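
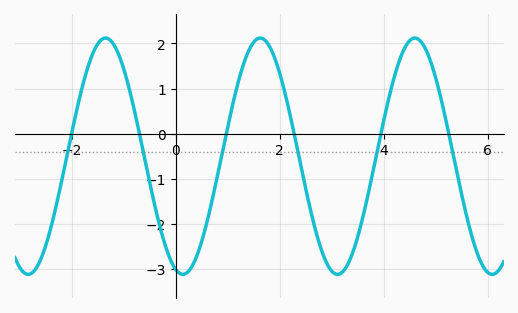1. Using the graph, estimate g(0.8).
-0.927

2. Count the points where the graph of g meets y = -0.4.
6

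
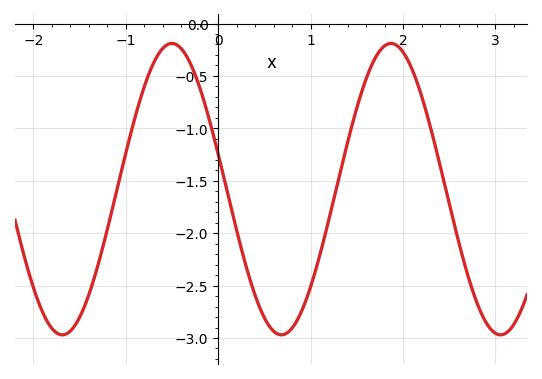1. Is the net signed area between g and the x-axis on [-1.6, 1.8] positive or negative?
negative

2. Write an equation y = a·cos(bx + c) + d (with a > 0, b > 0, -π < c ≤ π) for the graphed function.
y = 1.39cos(2.65x + 1.33) - 1.58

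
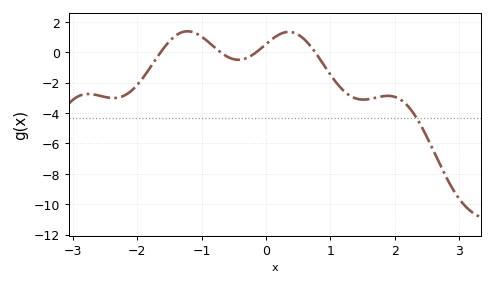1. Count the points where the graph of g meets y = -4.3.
1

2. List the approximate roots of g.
-1.6, -0.7, -0.2, 0.8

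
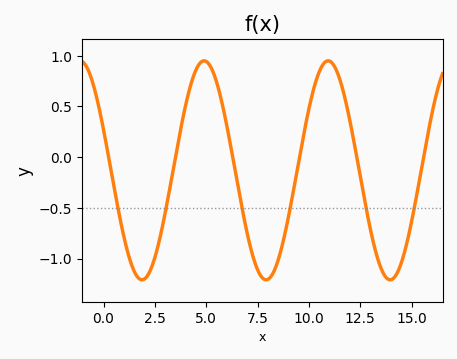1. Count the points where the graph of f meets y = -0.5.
6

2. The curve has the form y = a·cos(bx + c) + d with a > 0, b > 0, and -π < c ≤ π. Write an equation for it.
y = 1.08cos(1x + 1.2) - 0.13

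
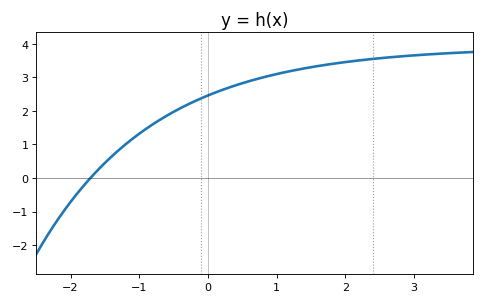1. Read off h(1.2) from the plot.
3.19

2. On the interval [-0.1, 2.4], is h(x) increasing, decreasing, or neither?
increasing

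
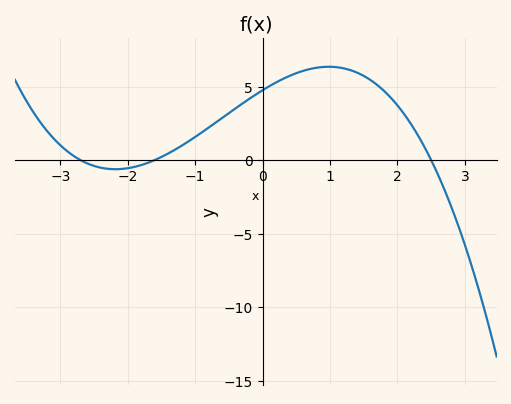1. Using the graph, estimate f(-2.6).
-0.224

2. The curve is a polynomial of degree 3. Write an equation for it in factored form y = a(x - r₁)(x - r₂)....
y = -0.44(x + 2.7)(x + 1.6)(x - 2.5)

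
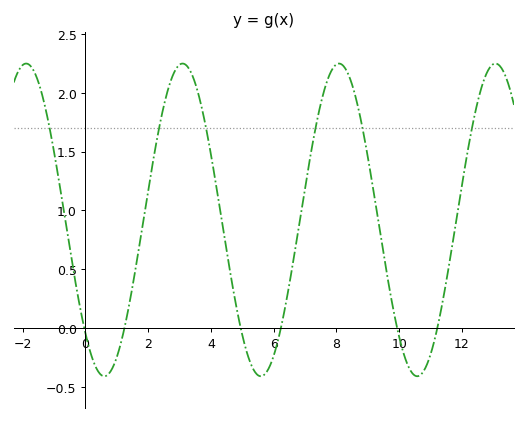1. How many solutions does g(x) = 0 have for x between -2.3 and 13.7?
6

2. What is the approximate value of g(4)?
1.48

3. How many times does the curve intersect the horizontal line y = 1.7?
6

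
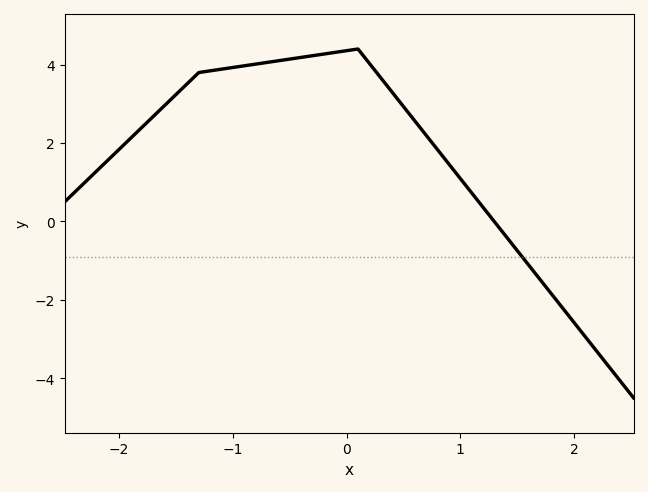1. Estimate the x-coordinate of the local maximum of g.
0.1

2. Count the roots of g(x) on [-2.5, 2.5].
1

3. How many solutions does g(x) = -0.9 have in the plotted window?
1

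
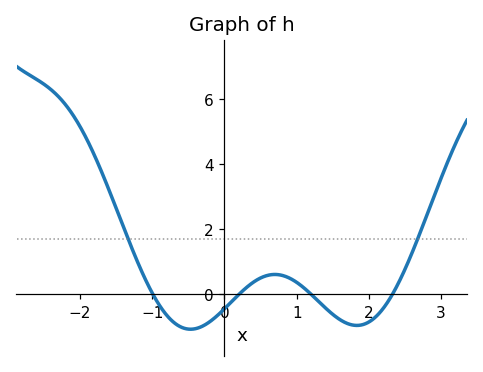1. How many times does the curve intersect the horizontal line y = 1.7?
2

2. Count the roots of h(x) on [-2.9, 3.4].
4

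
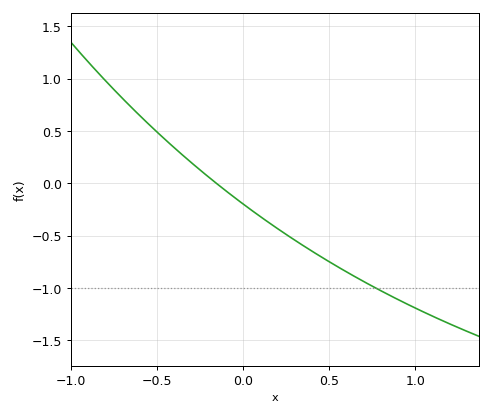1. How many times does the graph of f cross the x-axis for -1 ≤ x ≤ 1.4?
1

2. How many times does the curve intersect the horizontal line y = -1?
1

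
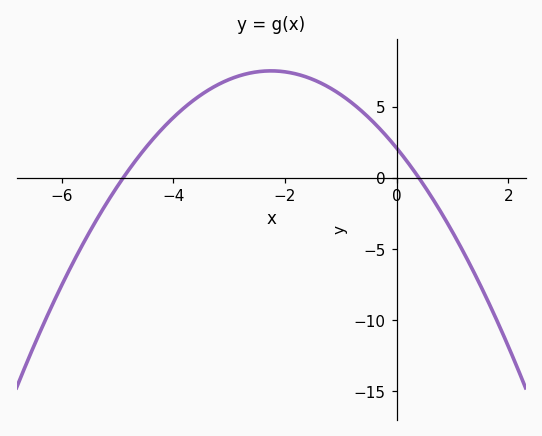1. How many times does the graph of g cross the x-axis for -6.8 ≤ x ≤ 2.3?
2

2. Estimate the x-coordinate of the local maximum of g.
-2.25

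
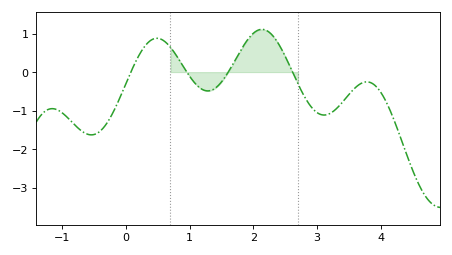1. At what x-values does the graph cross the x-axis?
0.1, 1, 1.6, 2.6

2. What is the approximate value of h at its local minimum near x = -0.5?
-1.6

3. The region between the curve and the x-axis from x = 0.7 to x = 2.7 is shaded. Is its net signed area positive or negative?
positive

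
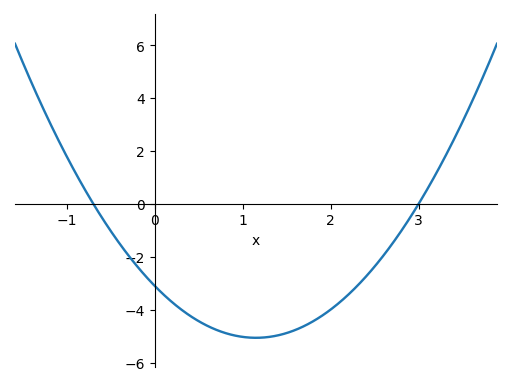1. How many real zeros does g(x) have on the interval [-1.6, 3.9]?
2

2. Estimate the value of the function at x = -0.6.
-0.533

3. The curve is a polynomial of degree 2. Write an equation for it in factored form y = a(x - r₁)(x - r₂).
y = 1.48(x + 0.7)(x - 3)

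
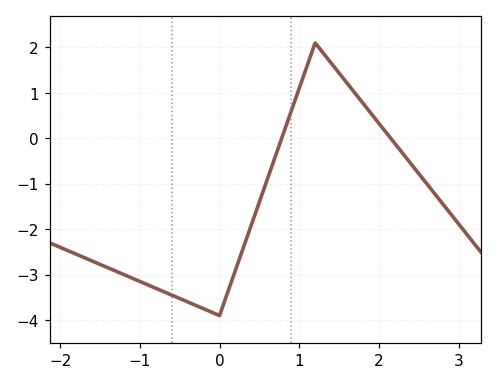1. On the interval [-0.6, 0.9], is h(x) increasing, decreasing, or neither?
neither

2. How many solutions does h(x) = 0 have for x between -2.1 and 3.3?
2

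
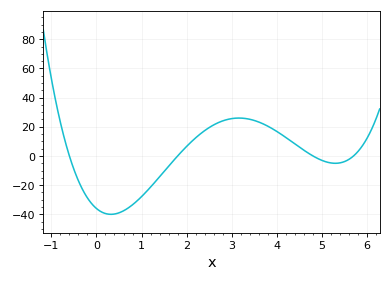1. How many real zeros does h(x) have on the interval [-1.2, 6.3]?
4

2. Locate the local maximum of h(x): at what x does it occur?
3.16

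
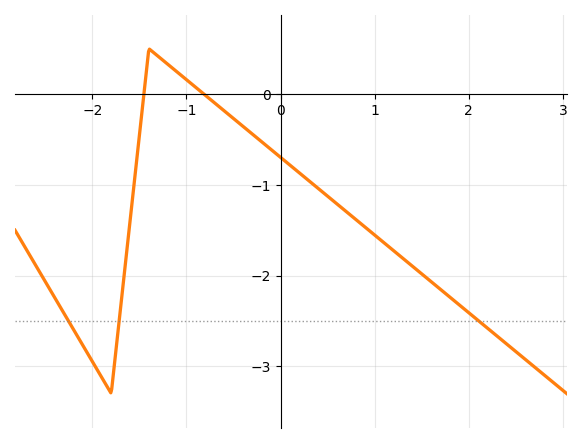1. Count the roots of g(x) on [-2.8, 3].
2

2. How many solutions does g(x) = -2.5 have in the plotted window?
3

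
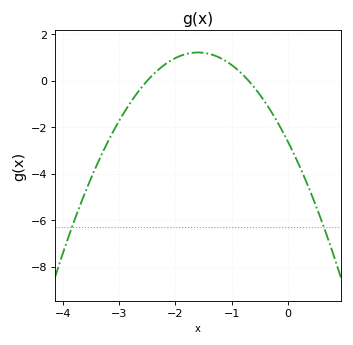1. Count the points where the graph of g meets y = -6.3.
2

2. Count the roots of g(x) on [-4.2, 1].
2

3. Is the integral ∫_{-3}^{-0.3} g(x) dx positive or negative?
positive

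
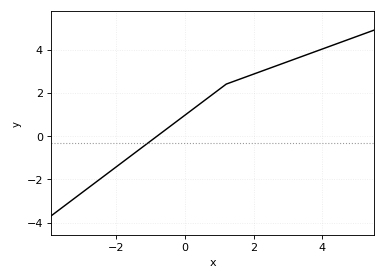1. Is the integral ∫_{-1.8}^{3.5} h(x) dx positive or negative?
positive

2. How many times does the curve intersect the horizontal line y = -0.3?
1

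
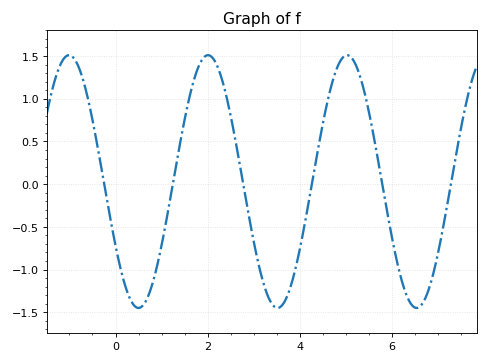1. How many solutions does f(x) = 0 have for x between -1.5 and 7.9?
6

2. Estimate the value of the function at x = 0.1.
-0.968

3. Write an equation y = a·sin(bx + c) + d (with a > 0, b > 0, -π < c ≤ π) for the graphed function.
y = 1.48sin(2.08x - 2.61) + 0.03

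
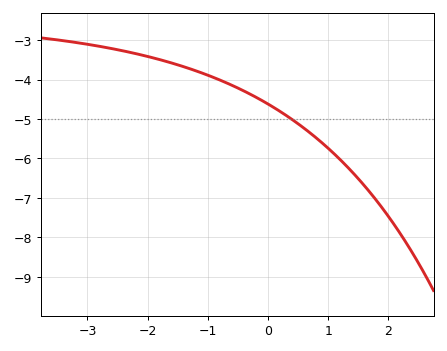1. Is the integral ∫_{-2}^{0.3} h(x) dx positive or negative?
negative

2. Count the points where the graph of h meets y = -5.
1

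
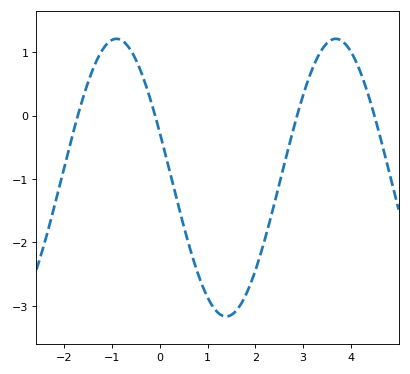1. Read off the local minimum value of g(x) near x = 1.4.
-3.17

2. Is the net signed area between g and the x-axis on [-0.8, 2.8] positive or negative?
negative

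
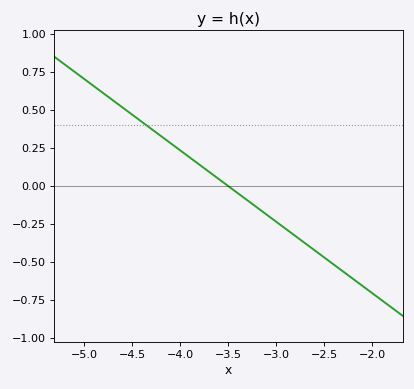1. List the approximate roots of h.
-3.5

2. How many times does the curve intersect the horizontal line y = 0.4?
1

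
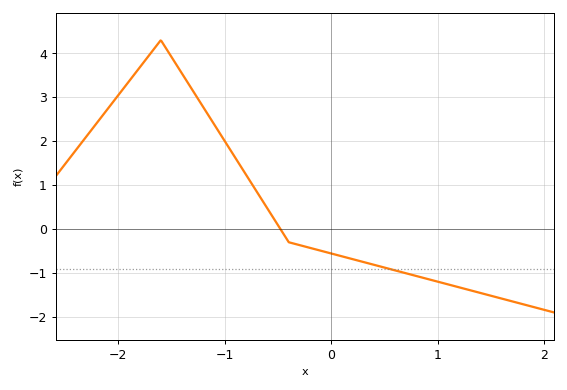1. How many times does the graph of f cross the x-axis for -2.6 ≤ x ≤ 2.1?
1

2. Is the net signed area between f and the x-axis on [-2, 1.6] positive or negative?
positive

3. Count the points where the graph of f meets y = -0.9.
1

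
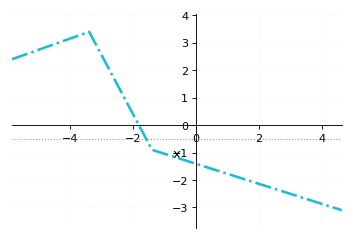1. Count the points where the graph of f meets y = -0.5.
1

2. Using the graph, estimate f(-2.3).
1.03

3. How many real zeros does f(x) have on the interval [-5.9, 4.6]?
1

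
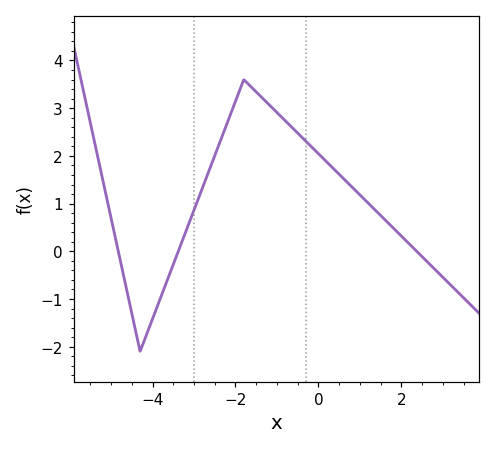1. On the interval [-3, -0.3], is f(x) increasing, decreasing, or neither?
neither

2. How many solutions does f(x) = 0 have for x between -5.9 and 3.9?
3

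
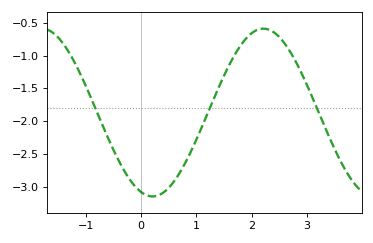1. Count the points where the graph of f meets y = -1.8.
3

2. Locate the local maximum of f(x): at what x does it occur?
2.21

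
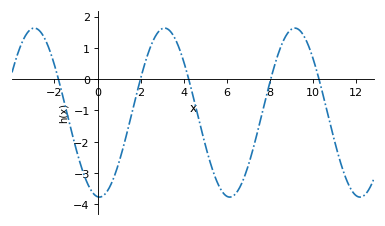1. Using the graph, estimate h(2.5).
1.1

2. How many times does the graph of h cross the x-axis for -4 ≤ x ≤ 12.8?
5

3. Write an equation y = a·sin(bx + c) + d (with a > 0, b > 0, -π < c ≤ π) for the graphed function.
y = 2.7sin(1x - 1.7) - 1.07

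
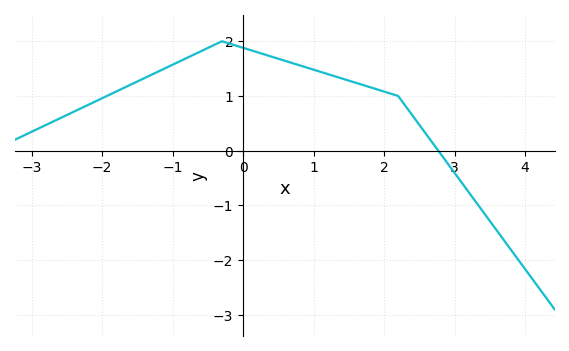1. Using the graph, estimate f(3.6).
-1.46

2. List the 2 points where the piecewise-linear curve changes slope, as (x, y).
(-0.3, 2); (2.2, 1)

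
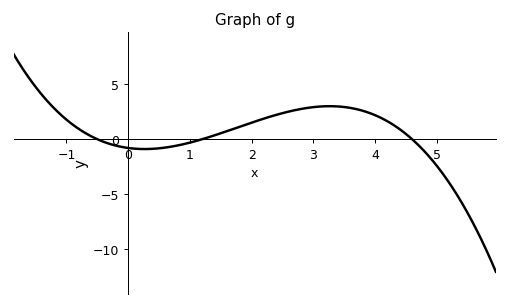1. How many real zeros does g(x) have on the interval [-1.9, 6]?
3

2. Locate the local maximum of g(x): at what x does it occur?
3.2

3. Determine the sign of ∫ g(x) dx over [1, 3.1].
positive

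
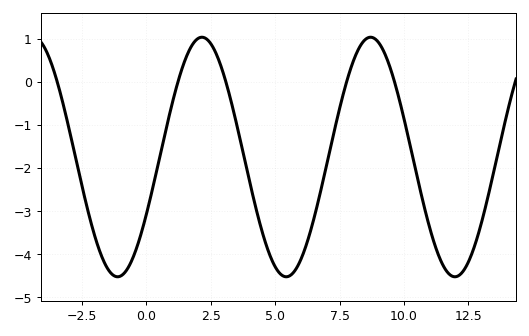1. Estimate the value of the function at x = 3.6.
-1.23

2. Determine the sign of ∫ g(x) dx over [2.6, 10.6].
negative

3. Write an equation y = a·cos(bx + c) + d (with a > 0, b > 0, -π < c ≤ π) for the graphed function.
y = 2.78cos(0.96x - 2.07) - 1.74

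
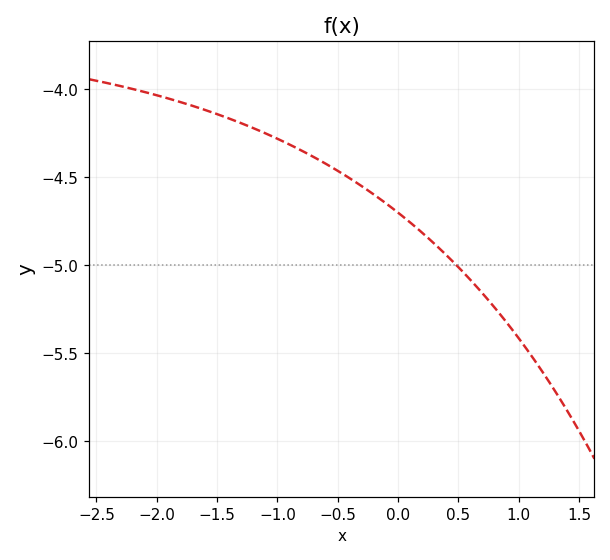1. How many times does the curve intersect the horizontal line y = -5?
1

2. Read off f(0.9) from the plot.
-5.3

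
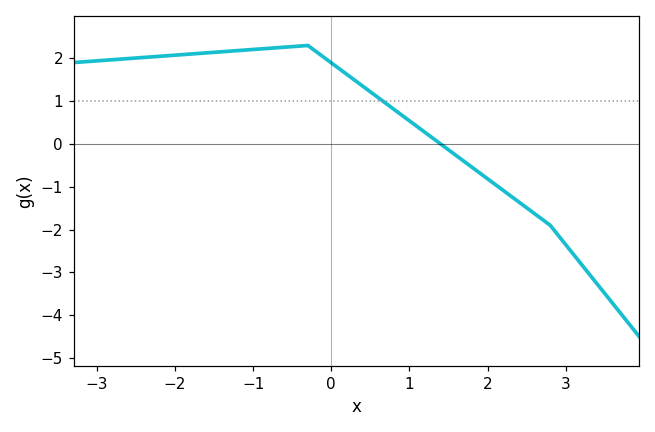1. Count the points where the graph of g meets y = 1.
1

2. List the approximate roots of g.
1.4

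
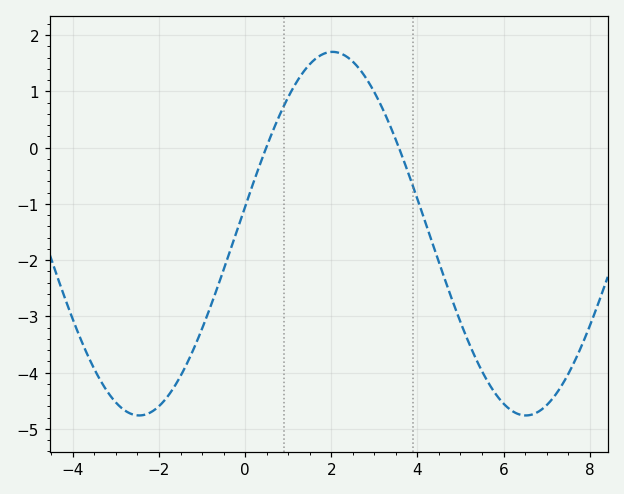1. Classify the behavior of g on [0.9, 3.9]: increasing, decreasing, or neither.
neither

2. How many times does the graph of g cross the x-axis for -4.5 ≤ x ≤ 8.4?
2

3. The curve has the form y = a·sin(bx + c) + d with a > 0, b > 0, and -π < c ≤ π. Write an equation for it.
y = 3.23sin(0.7x + 0.15) - 1.53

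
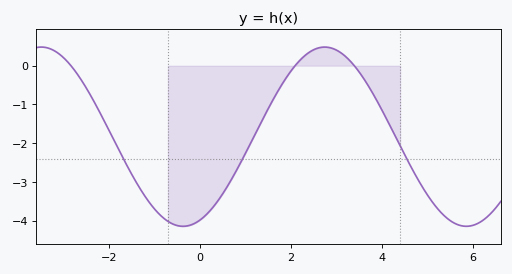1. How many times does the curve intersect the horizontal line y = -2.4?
3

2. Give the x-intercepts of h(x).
-2.8, 2, 3.4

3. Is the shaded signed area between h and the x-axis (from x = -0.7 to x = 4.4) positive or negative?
negative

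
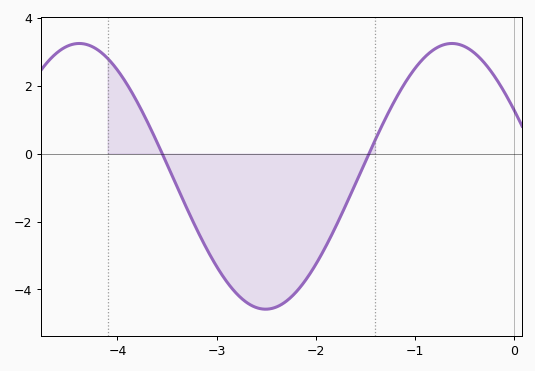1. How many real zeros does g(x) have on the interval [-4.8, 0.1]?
2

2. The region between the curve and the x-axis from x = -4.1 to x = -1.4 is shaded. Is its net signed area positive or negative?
negative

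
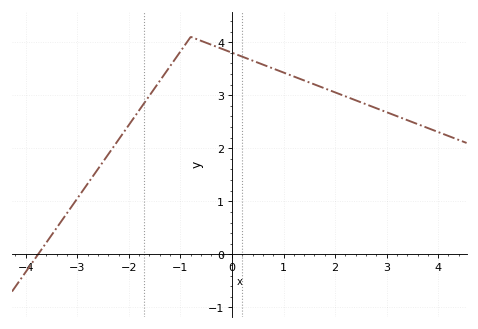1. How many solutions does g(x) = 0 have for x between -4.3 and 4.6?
1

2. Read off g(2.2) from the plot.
2.98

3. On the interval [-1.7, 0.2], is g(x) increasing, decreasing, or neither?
neither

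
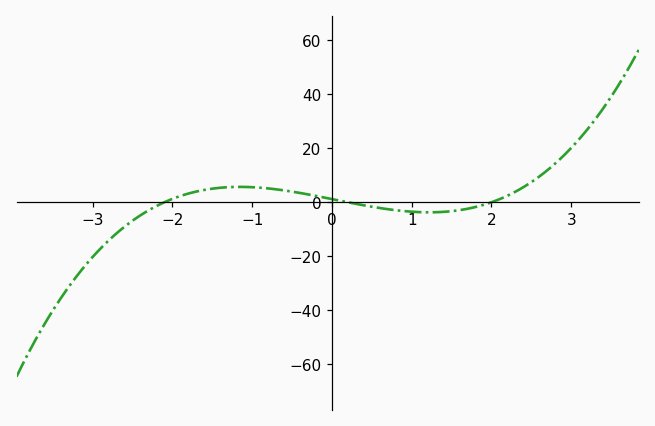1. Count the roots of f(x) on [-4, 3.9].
3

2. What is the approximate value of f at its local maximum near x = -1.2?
5.7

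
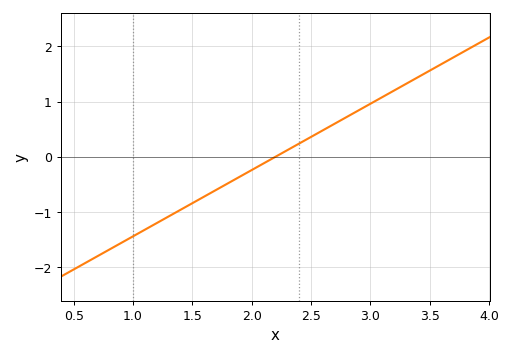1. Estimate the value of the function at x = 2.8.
0.72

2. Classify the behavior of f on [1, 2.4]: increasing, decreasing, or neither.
increasing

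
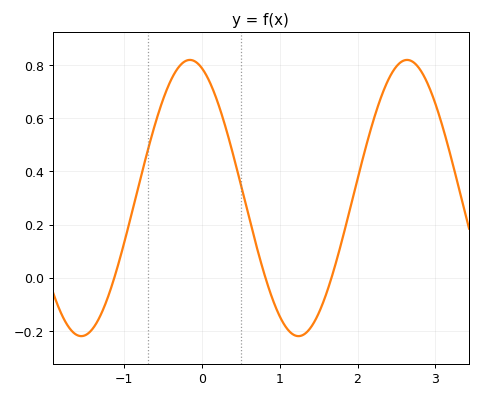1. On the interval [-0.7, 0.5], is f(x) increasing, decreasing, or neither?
neither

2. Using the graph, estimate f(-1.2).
-0.065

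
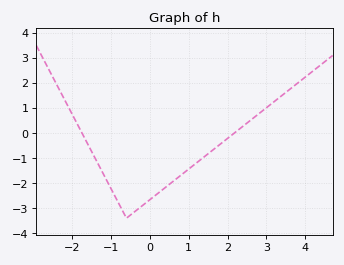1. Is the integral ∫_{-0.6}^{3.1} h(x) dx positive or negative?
negative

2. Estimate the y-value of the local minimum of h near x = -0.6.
-3.4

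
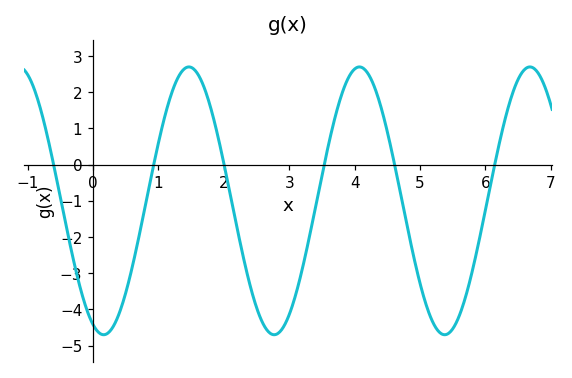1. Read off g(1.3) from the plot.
2.41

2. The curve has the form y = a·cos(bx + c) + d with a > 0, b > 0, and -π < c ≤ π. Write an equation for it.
y = 3.7cos(2.41x + 2.75) - 1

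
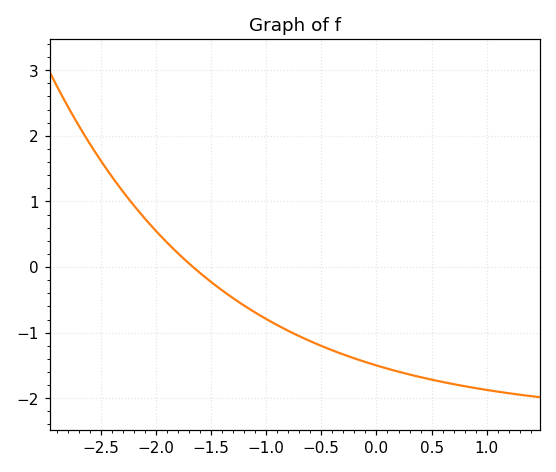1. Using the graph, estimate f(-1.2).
-0.587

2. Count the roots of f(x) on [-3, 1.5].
1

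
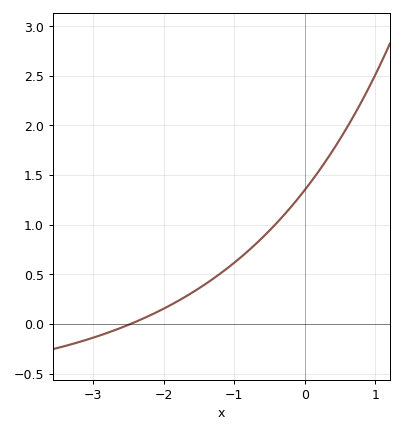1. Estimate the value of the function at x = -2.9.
-0.116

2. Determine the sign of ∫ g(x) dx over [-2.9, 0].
positive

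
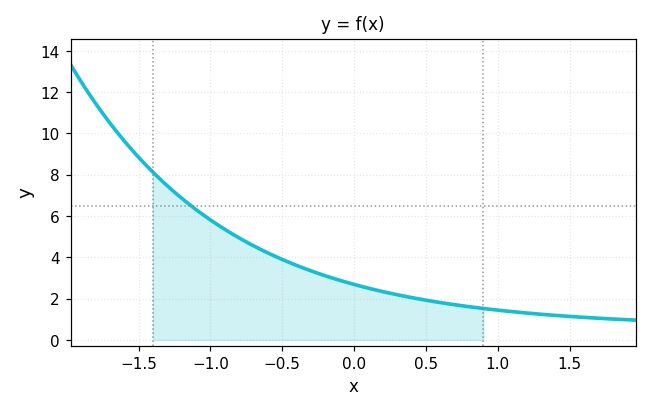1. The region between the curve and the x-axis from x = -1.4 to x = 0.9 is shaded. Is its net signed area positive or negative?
positive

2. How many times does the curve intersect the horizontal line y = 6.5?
1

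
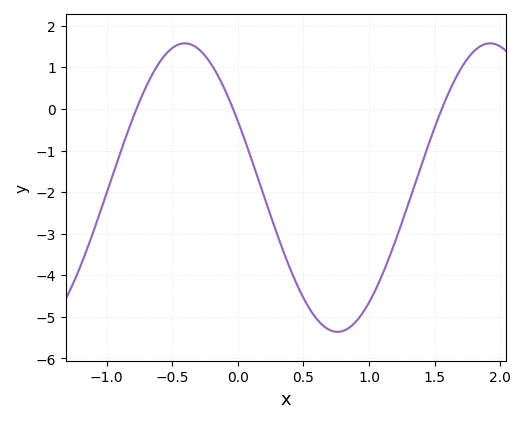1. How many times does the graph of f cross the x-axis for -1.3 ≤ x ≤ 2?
3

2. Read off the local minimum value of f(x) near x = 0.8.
-5.36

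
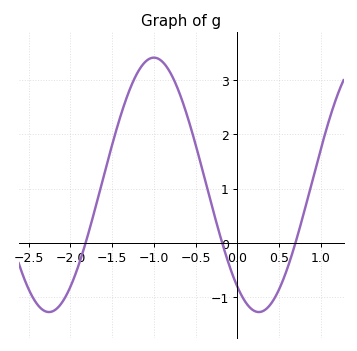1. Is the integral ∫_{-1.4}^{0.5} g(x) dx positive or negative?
positive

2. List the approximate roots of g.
-1.82, -0.183, 0.696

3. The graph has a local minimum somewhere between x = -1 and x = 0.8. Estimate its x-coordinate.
0.256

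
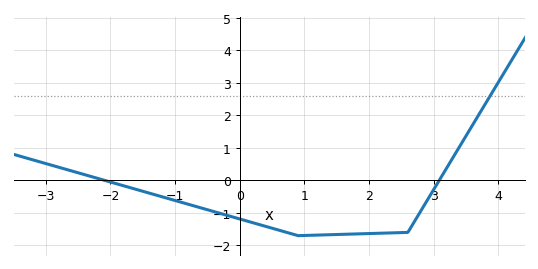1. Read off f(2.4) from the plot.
-1.6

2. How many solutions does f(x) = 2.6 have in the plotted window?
1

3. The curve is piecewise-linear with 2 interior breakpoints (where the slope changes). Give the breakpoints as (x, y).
(0.9, -1.7); (2.6, -1.6)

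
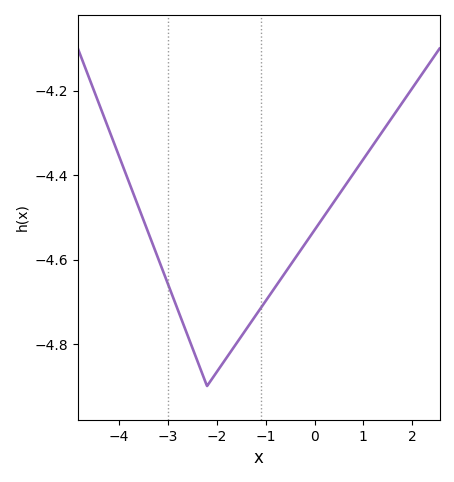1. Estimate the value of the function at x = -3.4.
-4.54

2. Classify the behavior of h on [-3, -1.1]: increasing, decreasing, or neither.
neither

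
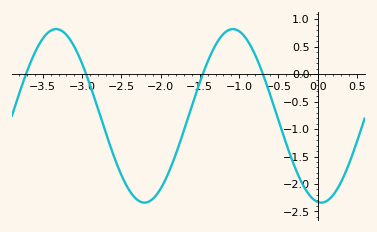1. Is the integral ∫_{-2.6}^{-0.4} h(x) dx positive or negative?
negative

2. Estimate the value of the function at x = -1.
0.8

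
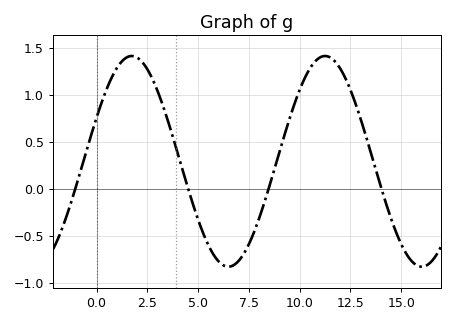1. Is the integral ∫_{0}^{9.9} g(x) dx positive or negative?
positive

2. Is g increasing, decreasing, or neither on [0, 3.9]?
neither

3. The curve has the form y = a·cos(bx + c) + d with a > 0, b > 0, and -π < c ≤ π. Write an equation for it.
y = 1.12cos(0.66x - 1.14) + 0.29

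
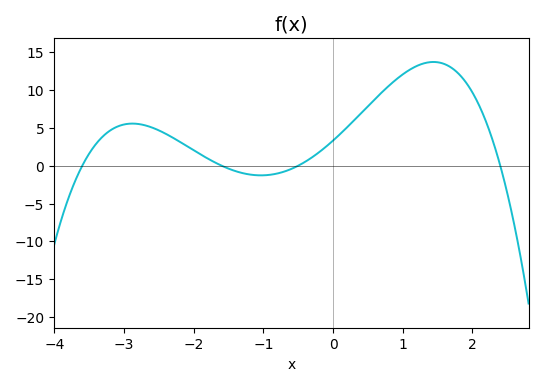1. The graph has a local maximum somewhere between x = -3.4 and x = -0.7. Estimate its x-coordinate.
-2.9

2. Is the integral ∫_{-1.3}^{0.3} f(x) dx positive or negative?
positive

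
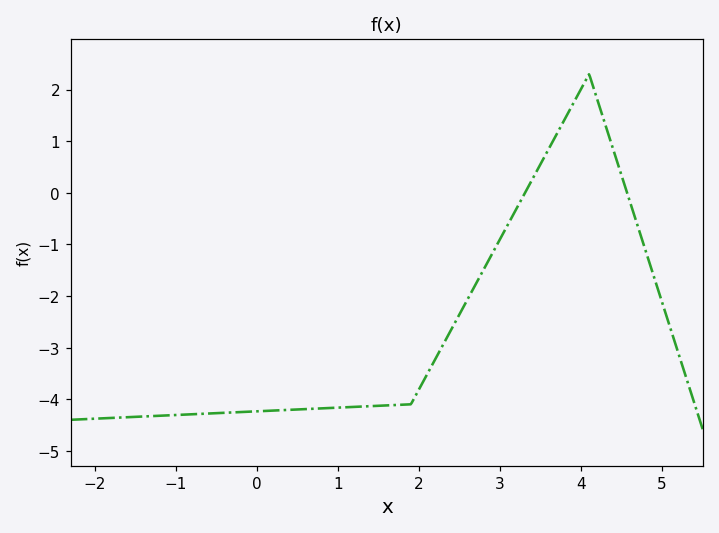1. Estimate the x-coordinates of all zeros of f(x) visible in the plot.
3.4, 4.6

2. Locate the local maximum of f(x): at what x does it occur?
4.2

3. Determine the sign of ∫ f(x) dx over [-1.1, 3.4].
negative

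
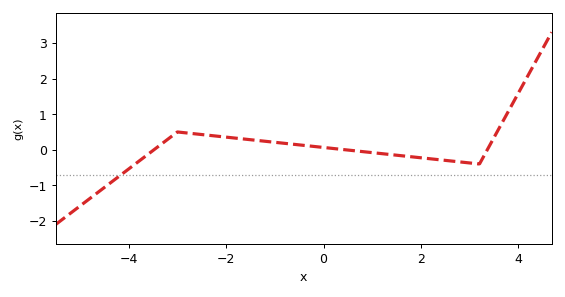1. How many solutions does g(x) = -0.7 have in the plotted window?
1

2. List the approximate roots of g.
-3.4, 0.4, 3.4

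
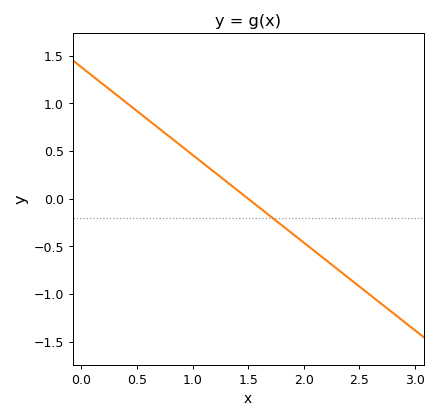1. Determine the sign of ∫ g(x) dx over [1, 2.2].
negative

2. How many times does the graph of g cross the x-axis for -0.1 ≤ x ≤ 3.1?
1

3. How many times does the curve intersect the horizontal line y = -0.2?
1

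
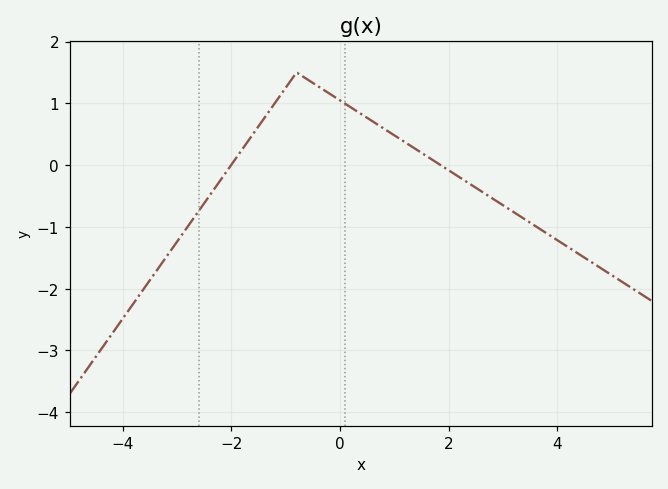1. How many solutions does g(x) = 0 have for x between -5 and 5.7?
2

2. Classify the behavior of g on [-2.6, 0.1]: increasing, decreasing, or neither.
neither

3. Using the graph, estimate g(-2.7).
-0.868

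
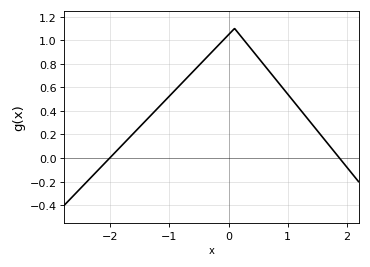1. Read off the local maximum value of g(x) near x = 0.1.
1.1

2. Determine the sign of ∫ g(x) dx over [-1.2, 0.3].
positive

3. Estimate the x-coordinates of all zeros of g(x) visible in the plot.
-2, 1.9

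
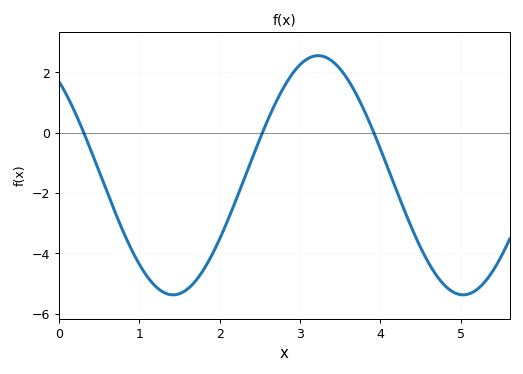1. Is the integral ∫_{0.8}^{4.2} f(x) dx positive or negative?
negative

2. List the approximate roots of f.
0.3, 2.5, 3.9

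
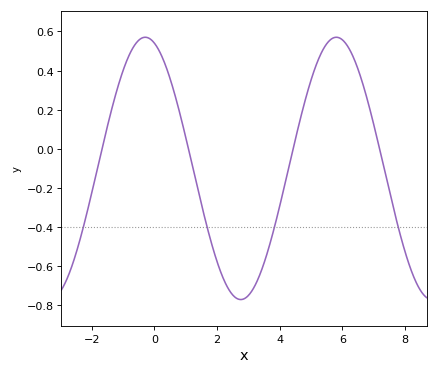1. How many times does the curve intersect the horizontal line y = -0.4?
4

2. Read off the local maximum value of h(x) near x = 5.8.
0.57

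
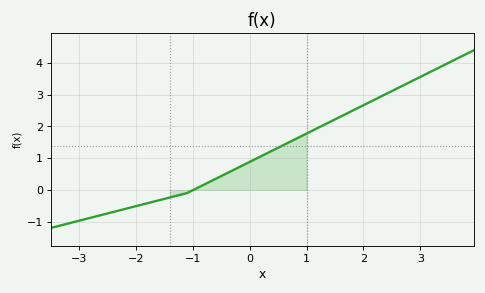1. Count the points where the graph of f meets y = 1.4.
1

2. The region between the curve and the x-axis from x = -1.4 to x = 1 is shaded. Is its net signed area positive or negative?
positive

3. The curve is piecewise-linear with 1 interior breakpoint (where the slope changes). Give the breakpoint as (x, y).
(-1.1, -0.1)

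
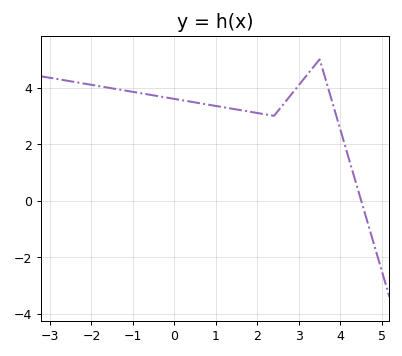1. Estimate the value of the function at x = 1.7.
3.17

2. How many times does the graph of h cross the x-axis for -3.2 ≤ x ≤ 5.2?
1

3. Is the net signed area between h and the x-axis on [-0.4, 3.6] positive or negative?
positive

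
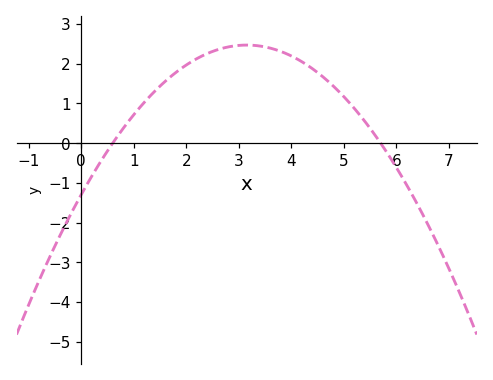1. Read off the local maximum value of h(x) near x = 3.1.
2.47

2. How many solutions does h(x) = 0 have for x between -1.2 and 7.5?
2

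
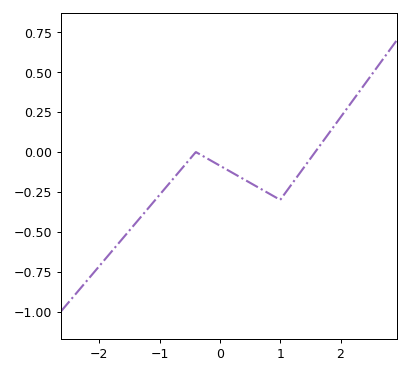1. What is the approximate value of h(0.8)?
-0.257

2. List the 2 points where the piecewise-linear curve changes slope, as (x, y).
(-0.4, 0); (1, -0.3)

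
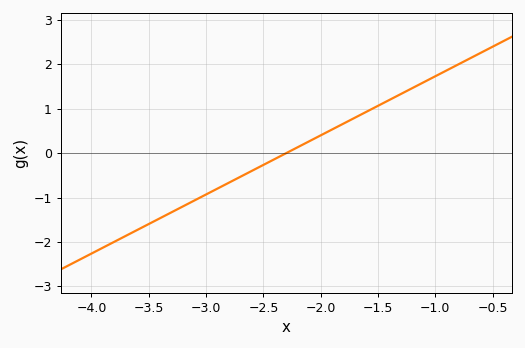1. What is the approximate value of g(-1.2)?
1.5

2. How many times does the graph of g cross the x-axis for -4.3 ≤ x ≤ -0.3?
1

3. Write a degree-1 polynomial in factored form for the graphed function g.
y = 1.33(x + 2.3)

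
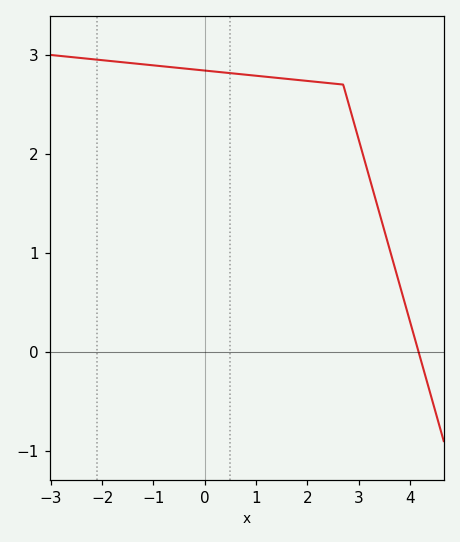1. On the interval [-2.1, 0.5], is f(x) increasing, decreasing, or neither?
decreasing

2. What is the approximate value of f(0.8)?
2.8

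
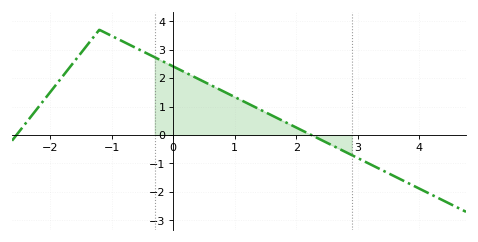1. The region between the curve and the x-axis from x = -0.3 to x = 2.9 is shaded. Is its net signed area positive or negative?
positive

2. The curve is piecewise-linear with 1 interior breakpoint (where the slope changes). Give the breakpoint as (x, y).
(-1.2, 3.7)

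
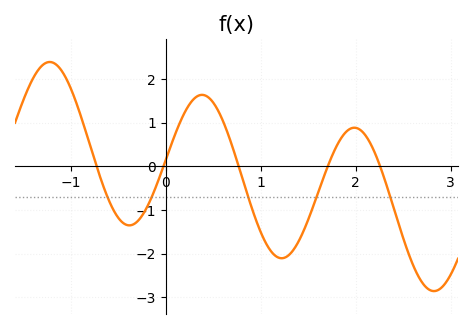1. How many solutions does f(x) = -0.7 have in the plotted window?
5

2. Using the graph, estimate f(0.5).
1.46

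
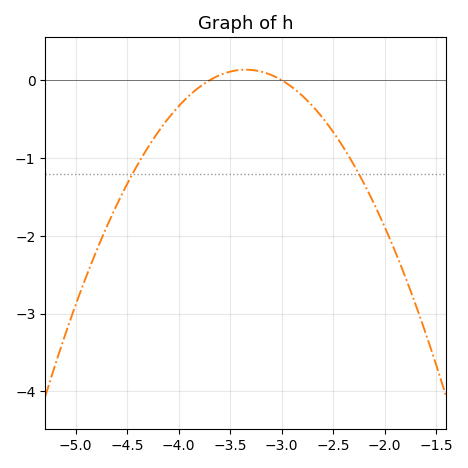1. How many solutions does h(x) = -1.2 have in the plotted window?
2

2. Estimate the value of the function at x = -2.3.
-1.09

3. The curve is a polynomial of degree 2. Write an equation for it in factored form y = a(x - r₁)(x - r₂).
y = -1.11(x + 3.7)(x + 3)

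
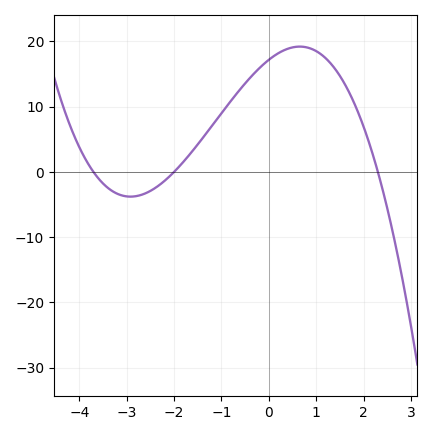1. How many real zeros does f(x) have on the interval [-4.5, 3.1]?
3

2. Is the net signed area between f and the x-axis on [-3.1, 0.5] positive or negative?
positive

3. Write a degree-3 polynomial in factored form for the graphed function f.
y = -1.01(x + 3.7)(x + 2)(x - 2.3)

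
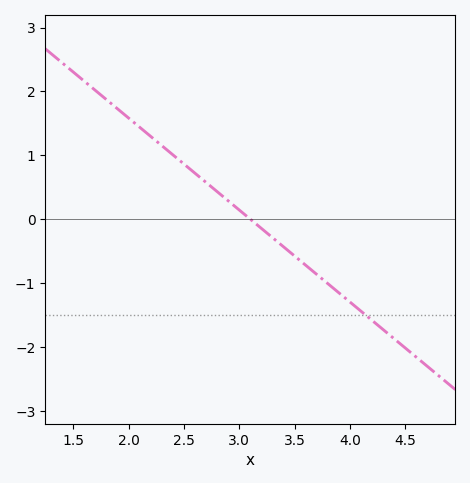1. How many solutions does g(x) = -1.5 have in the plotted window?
1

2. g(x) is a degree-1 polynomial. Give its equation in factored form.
y = -1.44(x - 3.1)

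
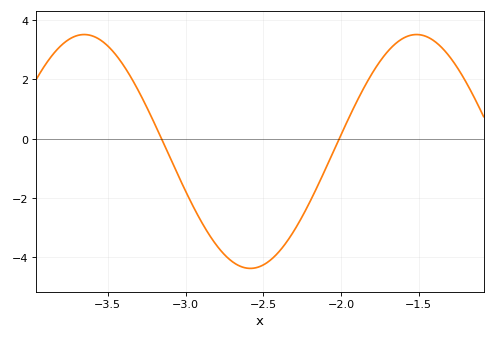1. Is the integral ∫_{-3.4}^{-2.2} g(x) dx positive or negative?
negative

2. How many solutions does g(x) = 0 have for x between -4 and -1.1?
2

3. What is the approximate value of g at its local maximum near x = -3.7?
3.6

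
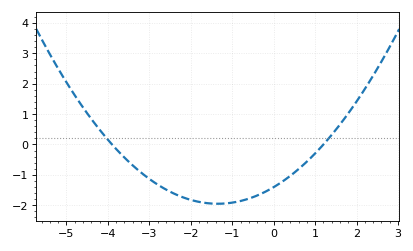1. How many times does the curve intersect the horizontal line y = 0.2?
2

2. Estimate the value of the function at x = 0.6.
-0.8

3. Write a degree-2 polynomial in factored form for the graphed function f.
y = 0.3(x + 3.9)(x - 1.2)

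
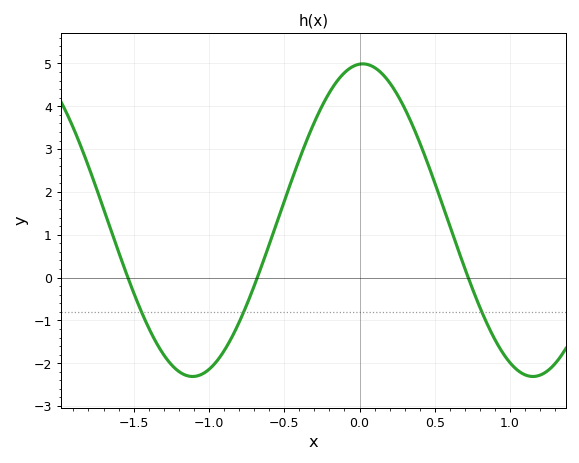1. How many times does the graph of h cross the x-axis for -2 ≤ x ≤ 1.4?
3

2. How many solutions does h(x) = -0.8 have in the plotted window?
3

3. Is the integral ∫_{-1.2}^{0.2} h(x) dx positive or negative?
positive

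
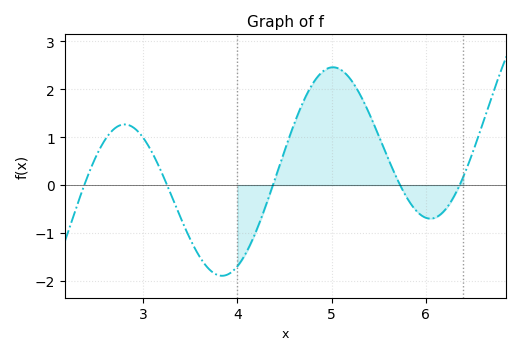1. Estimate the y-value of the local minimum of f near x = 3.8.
-1.9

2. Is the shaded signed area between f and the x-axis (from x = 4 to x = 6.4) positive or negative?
positive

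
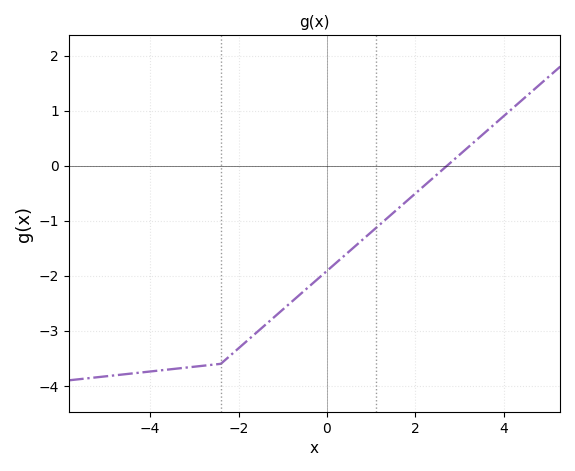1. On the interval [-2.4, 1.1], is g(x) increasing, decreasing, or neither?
increasing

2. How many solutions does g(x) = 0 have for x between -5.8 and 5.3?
1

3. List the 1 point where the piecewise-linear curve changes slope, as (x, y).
(-2.4, -3.6)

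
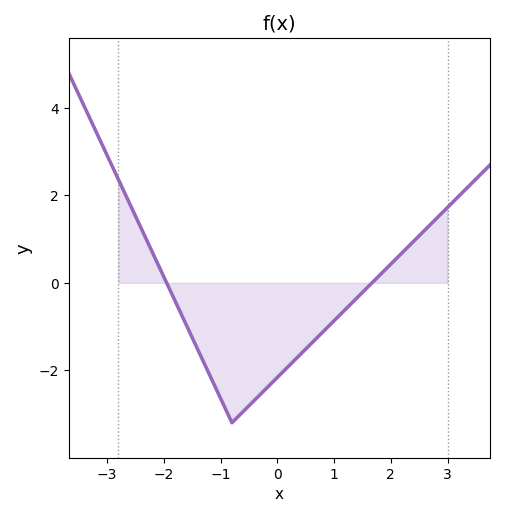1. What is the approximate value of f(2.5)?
1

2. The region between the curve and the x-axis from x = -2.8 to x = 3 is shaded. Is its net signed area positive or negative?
negative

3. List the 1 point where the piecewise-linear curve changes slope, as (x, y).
(-0.8, -3.2)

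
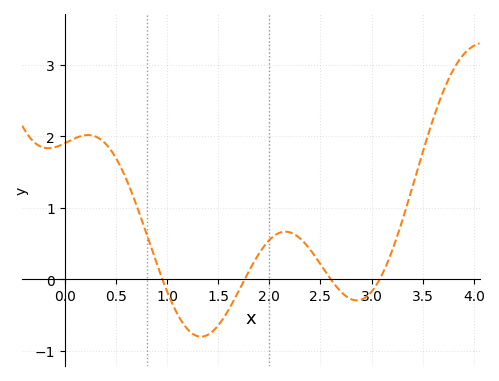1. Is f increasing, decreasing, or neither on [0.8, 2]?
neither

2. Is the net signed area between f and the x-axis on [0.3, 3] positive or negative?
positive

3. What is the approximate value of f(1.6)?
-0.431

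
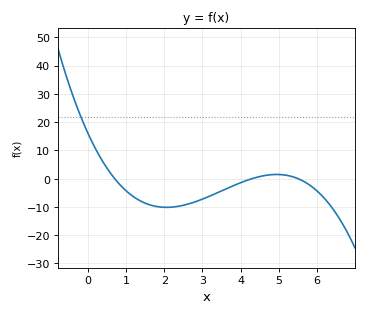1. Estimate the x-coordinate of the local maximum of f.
5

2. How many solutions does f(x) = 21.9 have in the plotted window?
1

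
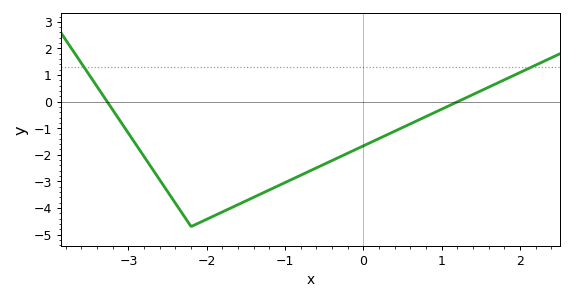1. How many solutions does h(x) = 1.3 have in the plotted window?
2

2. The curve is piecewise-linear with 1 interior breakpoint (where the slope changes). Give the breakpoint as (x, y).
(-2.2, -4.7)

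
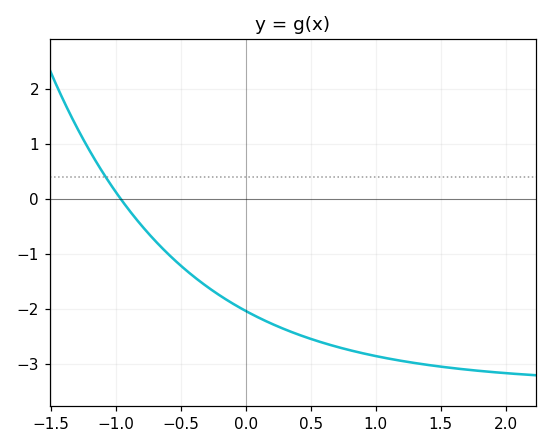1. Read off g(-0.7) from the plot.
-0.8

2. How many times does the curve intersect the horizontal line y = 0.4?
1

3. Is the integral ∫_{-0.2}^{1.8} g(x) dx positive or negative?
negative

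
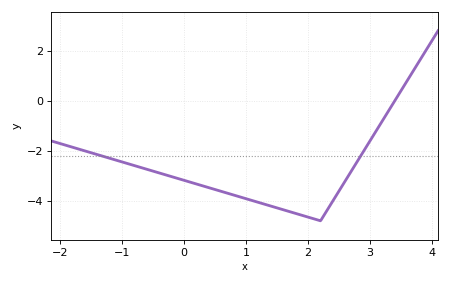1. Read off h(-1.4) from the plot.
-2.2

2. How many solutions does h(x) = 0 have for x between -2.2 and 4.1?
1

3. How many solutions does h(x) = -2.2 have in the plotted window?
2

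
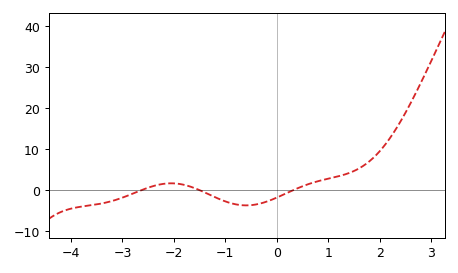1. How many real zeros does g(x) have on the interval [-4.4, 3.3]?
3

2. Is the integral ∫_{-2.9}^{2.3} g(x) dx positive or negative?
positive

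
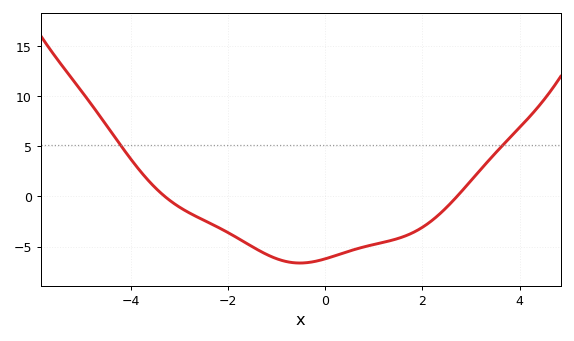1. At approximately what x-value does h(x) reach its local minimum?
-0.6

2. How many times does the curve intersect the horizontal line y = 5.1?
2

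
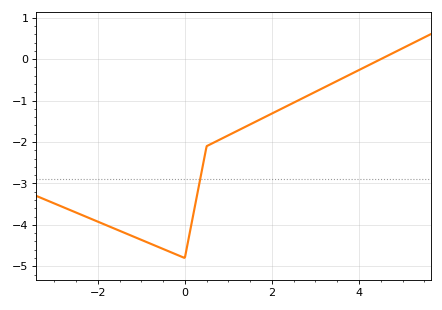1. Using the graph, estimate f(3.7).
-0.4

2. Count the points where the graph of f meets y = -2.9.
1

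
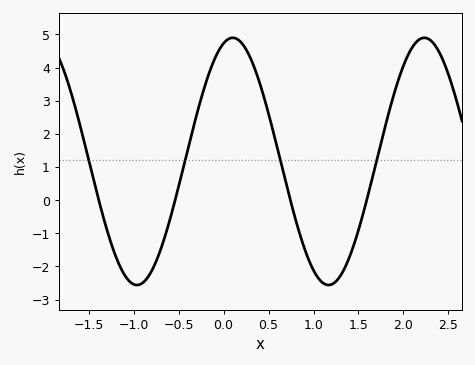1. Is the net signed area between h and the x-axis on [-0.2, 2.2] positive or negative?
positive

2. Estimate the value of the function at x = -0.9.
-2.5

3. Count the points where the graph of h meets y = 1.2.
4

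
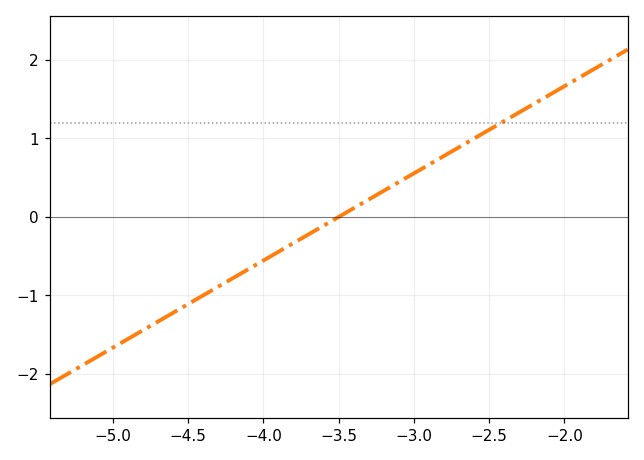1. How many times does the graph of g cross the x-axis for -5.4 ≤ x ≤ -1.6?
1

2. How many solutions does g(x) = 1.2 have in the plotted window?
1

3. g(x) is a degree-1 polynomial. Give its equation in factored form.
y = 1.11(x + 3.5)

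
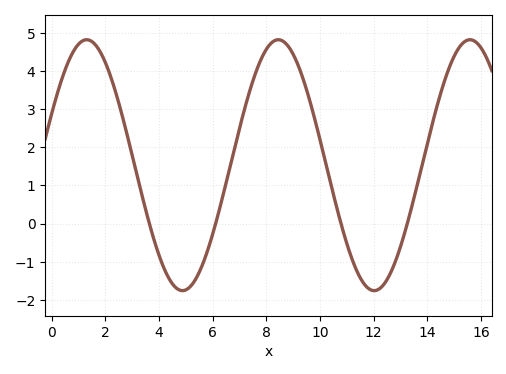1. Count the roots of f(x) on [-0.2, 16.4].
4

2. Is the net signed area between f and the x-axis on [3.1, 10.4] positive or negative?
positive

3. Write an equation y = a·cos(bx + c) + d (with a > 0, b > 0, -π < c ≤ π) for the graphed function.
y = 3.29cos(0.88x - 1.1) + 1.53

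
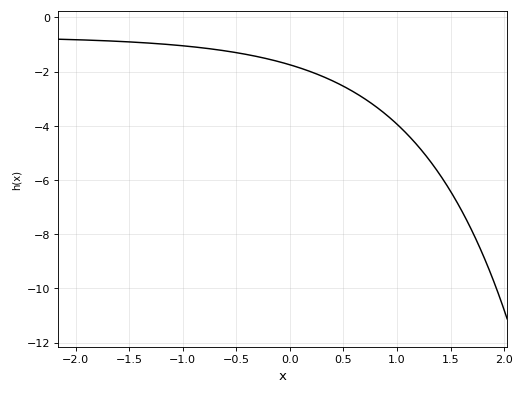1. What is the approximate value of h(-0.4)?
-1.4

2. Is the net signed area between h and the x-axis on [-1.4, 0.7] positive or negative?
negative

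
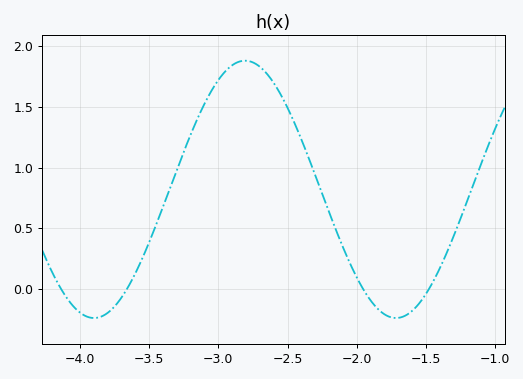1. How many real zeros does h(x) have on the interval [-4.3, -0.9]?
4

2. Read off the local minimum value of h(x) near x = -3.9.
-0.25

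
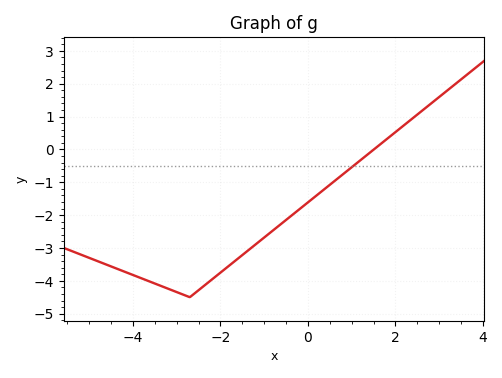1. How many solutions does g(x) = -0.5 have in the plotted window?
1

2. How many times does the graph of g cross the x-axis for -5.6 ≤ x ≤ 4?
1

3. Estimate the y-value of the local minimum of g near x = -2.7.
-4.5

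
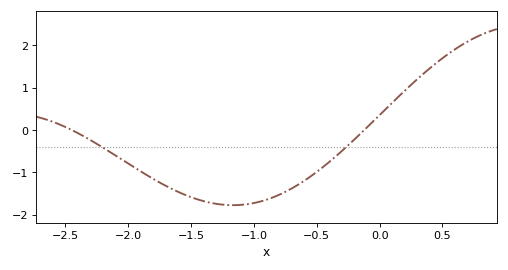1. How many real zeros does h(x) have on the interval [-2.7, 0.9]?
2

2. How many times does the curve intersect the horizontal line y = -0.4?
2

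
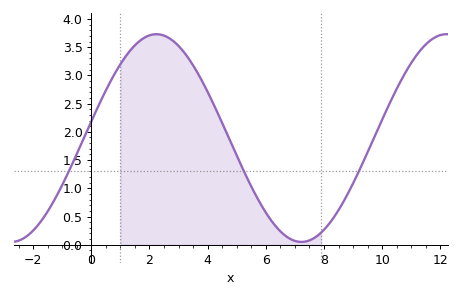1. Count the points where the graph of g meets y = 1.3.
3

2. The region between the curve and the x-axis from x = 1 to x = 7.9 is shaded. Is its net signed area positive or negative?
positive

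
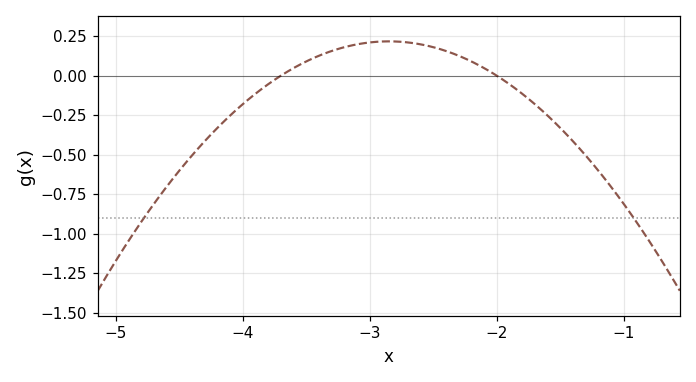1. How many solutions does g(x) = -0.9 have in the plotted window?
2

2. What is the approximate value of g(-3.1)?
0.2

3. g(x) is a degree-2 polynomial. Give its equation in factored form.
y = -0.3(x + 3.7)(x + 2)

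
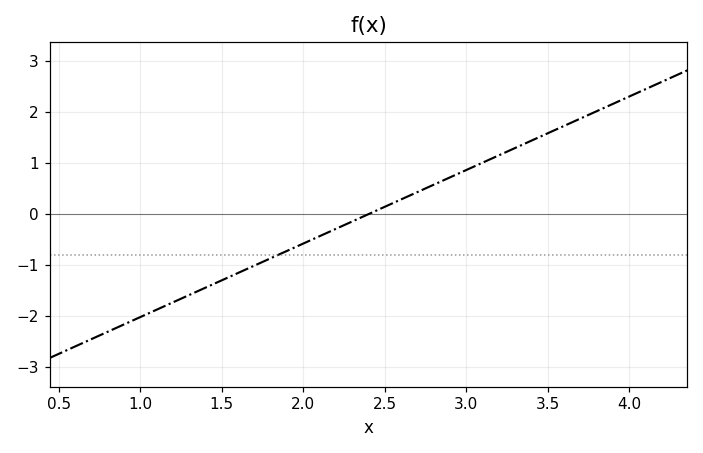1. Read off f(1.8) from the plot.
-0.9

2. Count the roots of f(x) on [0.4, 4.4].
1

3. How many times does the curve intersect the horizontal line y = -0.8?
1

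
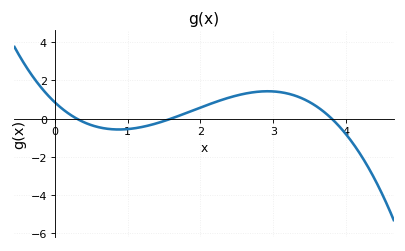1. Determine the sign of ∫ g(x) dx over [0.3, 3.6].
positive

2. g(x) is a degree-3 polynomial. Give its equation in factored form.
y = -0.47(x - 0.3)(x - 1.6)(x - 3.8)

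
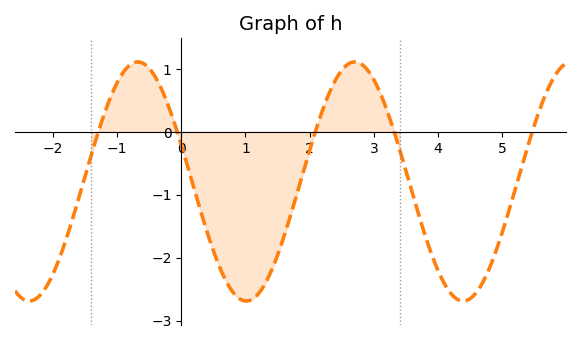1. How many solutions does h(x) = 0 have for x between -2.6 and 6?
5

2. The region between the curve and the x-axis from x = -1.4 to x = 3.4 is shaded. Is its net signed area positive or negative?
negative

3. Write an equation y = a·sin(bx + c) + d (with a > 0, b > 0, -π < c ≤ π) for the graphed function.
y = 1.9sin(1.9x + 2.8) - 0.79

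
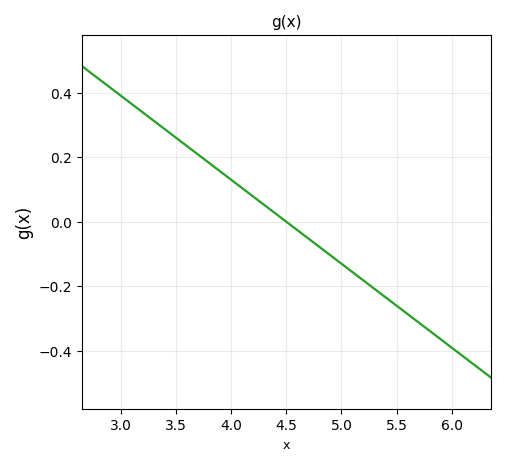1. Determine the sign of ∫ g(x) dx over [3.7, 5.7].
negative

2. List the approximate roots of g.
4.5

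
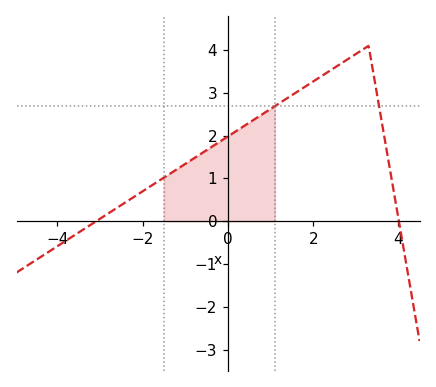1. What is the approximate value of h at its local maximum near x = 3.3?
4.1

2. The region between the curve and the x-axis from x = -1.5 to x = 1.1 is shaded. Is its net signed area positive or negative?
positive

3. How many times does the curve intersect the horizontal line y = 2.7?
2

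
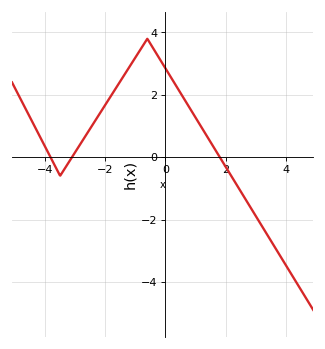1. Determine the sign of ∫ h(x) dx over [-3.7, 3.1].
positive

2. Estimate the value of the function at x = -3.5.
-0.6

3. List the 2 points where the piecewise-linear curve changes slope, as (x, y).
(-3.5, -0.6); (-0.6, 3.8)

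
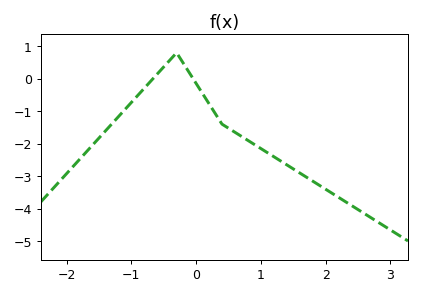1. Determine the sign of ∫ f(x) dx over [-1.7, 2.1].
negative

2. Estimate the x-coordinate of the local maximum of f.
-0.3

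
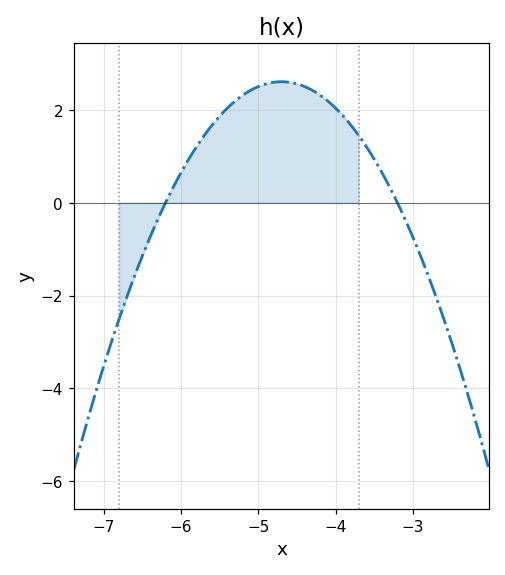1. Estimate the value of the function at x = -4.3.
2.42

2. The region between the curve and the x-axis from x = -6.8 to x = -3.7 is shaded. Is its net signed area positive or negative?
positive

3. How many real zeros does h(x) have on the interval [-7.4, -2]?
2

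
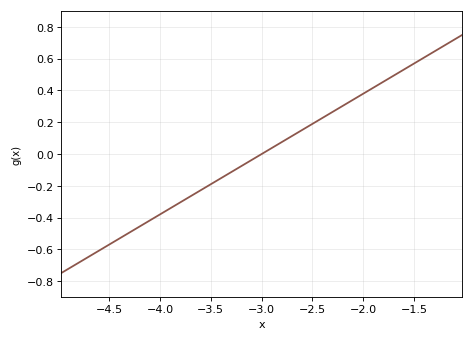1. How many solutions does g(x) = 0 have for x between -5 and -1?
1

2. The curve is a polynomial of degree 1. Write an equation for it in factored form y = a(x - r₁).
y = 0.38(x + 3)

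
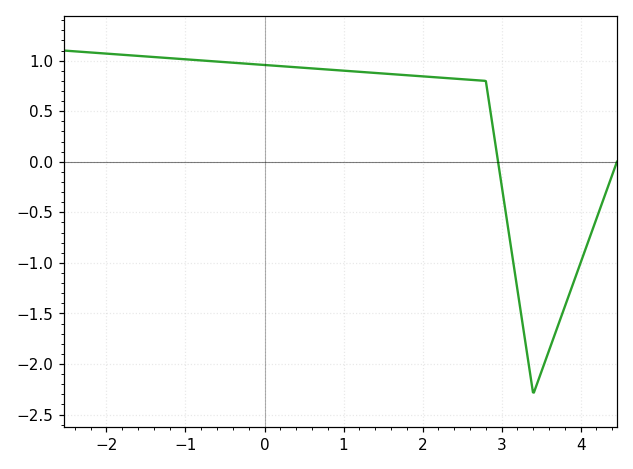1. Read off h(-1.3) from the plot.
1.05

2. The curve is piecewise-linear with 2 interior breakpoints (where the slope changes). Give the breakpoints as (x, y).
(2.8, 0.8); (3.4, -2.3)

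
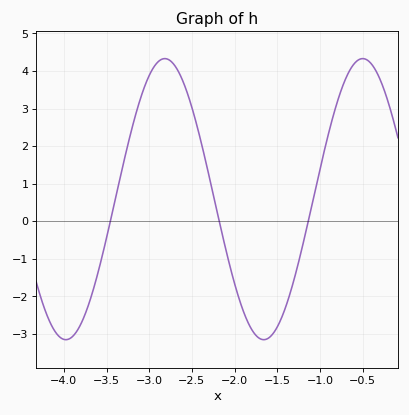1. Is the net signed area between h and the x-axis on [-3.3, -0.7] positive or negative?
positive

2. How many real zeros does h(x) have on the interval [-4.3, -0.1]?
3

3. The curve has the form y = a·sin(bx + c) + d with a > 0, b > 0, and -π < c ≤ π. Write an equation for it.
y = 3.74sin(2.71x + 2.92) + 0.59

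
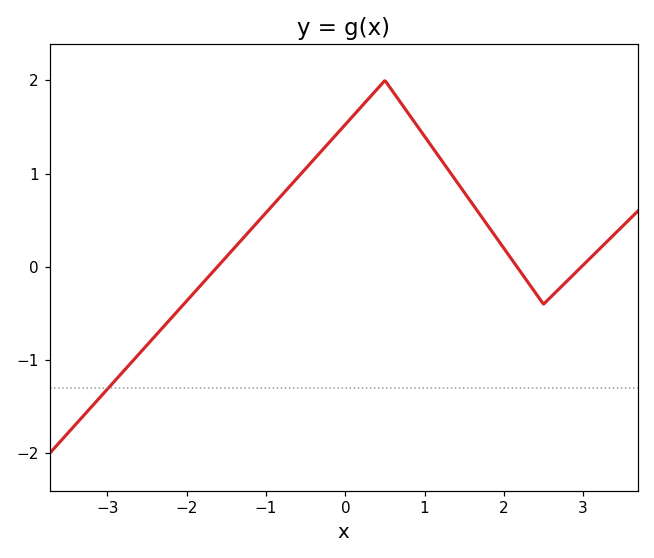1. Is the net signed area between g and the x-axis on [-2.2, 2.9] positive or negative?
positive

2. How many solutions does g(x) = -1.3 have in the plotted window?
1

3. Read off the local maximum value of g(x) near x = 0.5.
2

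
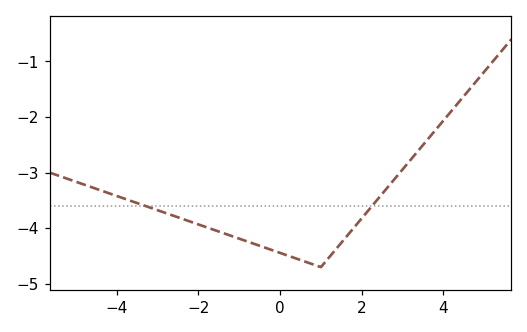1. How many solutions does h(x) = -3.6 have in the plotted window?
2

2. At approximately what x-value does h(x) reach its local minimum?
1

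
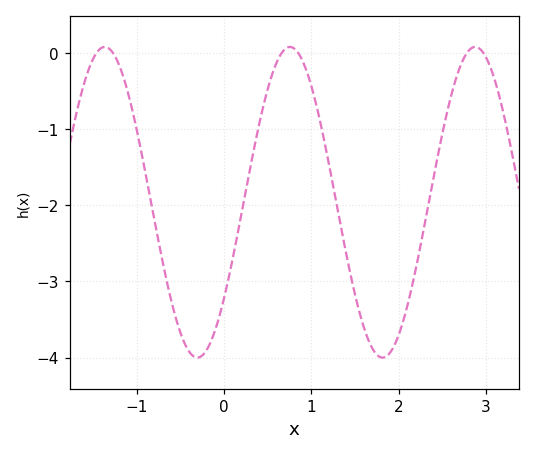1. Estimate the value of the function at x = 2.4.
-1.6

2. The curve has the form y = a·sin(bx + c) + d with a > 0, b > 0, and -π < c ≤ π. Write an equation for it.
y = 2.04sin(3x - 0.66) - 1.96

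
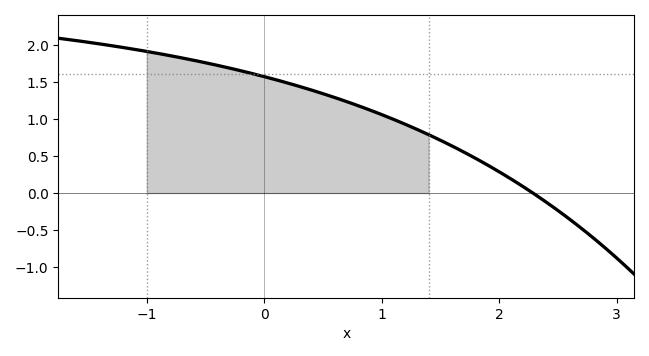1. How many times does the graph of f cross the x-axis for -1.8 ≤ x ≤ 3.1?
1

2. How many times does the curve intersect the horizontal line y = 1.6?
1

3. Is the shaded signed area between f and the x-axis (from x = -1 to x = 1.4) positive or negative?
positive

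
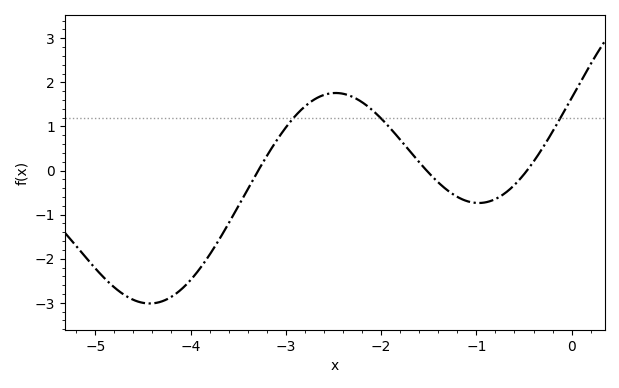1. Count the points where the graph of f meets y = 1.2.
3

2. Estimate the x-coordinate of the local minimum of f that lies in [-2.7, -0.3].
-1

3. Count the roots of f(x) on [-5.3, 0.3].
3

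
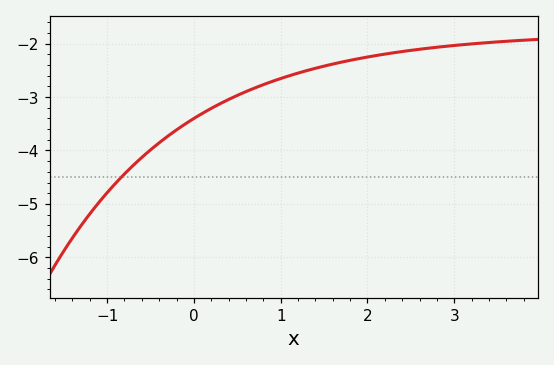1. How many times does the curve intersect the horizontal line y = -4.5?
1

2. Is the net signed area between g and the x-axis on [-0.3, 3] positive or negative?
negative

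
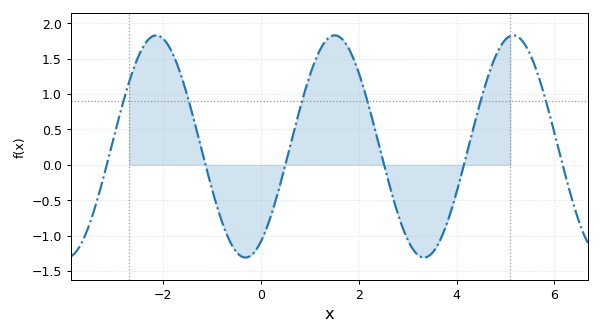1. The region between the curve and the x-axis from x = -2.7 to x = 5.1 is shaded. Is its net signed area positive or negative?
positive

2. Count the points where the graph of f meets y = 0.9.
6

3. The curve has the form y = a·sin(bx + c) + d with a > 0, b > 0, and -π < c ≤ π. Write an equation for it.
y = 1.57sin(1.7x - 1) + 0.26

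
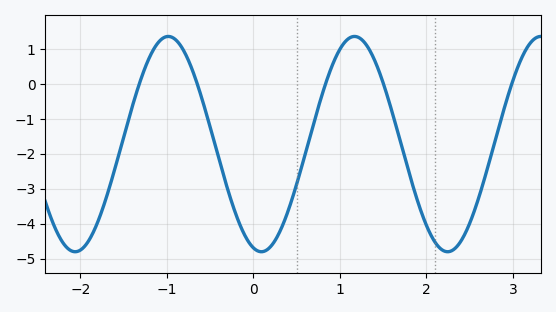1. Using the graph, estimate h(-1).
1.36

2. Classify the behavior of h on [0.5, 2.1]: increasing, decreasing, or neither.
neither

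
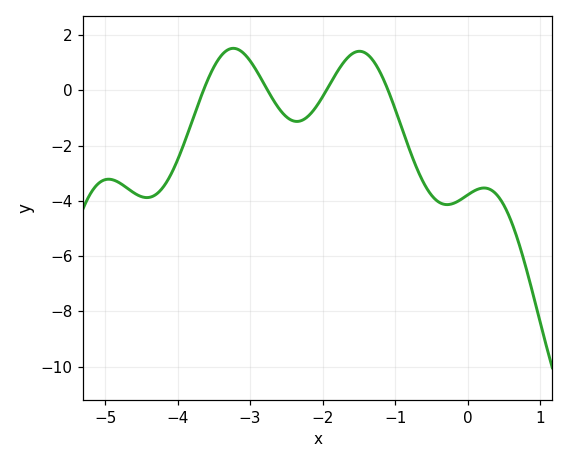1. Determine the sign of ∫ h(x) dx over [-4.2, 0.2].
negative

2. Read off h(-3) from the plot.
1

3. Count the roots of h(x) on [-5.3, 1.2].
4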